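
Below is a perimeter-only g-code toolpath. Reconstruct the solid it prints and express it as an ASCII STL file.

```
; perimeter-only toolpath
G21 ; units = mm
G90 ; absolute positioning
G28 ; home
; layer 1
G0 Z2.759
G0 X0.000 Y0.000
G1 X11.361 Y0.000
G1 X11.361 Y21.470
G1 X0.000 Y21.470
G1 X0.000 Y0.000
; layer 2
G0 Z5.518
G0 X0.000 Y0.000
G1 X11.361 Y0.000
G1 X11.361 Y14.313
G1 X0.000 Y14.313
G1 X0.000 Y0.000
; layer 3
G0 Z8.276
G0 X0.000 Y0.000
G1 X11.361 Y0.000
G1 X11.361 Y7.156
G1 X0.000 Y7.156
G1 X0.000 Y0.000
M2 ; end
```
solid part
  facet normal 0.0000 0.0000 -1.0000
    outer loop
      vertex 11.361 28.626 0.000
      vertex 11.361 0.000 0.000
      vertex 0.000 0.000 0.000
    endloop
  endfacet
  facet normal 0.0000 0.0000 -1.0000
    outer loop
      vertex 0.000 28.626 0.000
      vertex 11.361 28.626 0.000
      vertex 0.000 0.000 0.000
    endloop
  endfacet
  facet normal 0.0000 -1.0000 0.0000
    outer loop
      vertex 0.000 0.000 0.000
      vertex 11.361 0.000 0.000
      vertex 11.361 0.000 11.035
    endloop
  endfacet
  facet normal 0.0000 -1.0000 0.0000
    outer loop
      vertex 0.000 0.000 0.000
      vertex 11.361 0.000 11.035
      vertex 0.000 0.000 11.035
    endloop
  endfacet
  facet normal 0.0000 0.3597 0.9331
    outer loop
      vertex 0.000 0.000 11.035
      vertex 11.361 0.000 11.035
      vertex 11.361 28.626 0.000
    endloop
  endfacet
  facet normal 0.0000 0.3597 0.9331
    outer loop
      vertex 0.000 0.000 11.035
      vertex 11.361 28.626 0.000
      vertex 0.000 28.626 0.000
    endloop
  endfacet
  facet normal -1.0000 0.0000 0.0000
    outer loop
      vertex 0.000 0.000 11.035
      vertex 0.000 28.626 0.000
      vertex 0.000 0.000 0.000
    endloop
  endfacet
  facet normal 1.0000 0.0000 0.0000
    outer loop
      vertex 11.361 0.000 0.000
      vertex 11.361 28.626 0.000
      vertex 11.361 0.000 11.035
    endloop
  endfacet
endsolid part

The G0 Z moves step by Δz≈2.759 mm. The G1 loops shrink linearly with z, so the solid tapers from its base footprint up to z≈11. Closing with a flat bottom cap and the tapered top and triangulating gives 8 facets — a wedge (ramp): 11.4 × 28.6 mm base, rising to 11 mm along the y=0 edge and sloping linearly to z=0 at y=28.6.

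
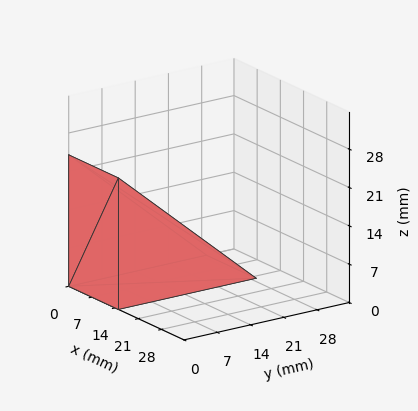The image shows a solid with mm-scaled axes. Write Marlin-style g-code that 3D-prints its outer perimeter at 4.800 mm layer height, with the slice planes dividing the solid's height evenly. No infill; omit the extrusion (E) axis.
Reading the render: the shape is a wedge (ramp): 15 × 29 mm base, rising to 24 mm along the y=0 edge and sloping linearly to z=0 at y=29 (dimensions read to the nearest mm from the axis ticks). For the g-code, the solid's height is divided into equal slices at the stated Δz and each level perimeter traced with G1 moves after a G0 lift.

; perimeter-only toolpath
G21 ; units = mm
G90 ; absolute positioning
G28 ; home
; layer 1
G0 Z4.800
G0 X0.000 Y0.000
G1 X15.000 Y0.000
G1 X15.000 Y23.200
G1 X0.000 Y23.200
G1 X0.000 Y0.000
; layer 2
G0 Z9.600
G0 X0.000 Y0.000
G1 X15.000 Y0.000
G1 X15.000 Y17.400
G1 X0.000 Y17.400
G1 X0.000 Y0.000
; layer 3
G0 Z14.400
G0 X0.000 Y0.000
G1 X15.000 Y0.000
G1 X15.000 Y11.600
G1 X0.000 Y11.600
G1 X0.000 Y0.000
; layer 4
G0 Z19.200
G0 X0.000 Y0.000
G1 X15.000 Y0.000
G1 X15.000 Y5.800
G1 X0.000 Y5.800
G1 X0.000 Y0.000
M2 ; end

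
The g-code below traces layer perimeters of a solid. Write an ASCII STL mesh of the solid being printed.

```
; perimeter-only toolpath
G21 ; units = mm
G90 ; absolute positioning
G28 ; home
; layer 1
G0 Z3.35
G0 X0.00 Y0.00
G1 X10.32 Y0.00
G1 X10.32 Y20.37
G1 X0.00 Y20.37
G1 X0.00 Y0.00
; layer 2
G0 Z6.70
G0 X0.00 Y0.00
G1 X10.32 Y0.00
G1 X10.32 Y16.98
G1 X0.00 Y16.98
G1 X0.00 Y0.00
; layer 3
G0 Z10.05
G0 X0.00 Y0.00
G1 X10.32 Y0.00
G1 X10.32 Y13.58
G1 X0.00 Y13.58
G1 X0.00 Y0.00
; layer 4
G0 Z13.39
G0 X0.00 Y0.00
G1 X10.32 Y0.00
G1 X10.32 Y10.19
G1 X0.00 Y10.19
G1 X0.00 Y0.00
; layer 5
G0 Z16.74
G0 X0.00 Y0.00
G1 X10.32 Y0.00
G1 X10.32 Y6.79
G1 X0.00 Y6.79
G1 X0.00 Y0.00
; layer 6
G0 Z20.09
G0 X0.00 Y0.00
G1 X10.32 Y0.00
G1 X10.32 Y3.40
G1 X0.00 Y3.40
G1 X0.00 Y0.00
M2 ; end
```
solid part
  facet normal 0.0000 0.0000 -1.0000
    outer loop
      vertex 10.32 23.77 0.00
      vertex 10.32 0.00 0.00
      vertex 0.00 0.00 0.00
    endloop
  endfacet
  facet normal 0.0000 0.0000 -1.0000
    outer loop
      vertex 0.00 23.77 0.00
      vertex 10.32 23.77 0.00
      vertex 0.00 0.00 0.00
    endloop
  endfacet
  facet normal 0.0000 -1.0000 0.0000
    outer loop
      vertex 0.00 0.00 0.00
      vertex 10.32 0.00 0.00
      vertex 10.32 0.00 23.44
    endloop
  endfacet
  facet normal 0.0000 -1.0000 0.0000
    outer loop
      vertex 0.00 0.00 0.00
      vertex 10.32 0.00 23.44
      vertex 0.00 0.00 23.44
    endloop
  endfacet
  facet normal 0.0000 0.7021 0.7120
    outer loop
      vertex 0.00 0.00 23.44
      vertex 10.32 0.00 23.44
      vertex 10.32 23.77 0.00
    endloop
  endfacet
  facet normal 0.0000 0.7021 0.7120
    outer loop
      vertex 0.00 0.00 23.44
      vertex 10.32 23.77 0.00
      vertex 0.00 23.77 0.00
    endloop
  endfacet
  facet normal -1.0000 0.0000 0.0000
    outer loop
      vertex 0.00 0.00 23.44
      vertex 0.00 23.77 0.00
      vertex 0.00 0.00 0.00
    endloop
  endfacet
  facet normal 1.0000 0.0000 0.0000
    outer loop
      vertex 10.32 0.00 0.00
      vertex 10.32 23.77 0.00
      vertex 10.32 0.00 23.44
    endloop
  endfacet
endsolid part

The G0 Z moves step by Δz≈3.35 mm. The G1 loops shrink linearly with z, so the solid tapers from its base footprint up to z≈23.4. Closing with a flat bottom cap and the tapered top and triangulating gives 8 facets — a wedge (ramp): 10.3 × 23.8 mm base, rising to 23.4 mm along the y=0 edge and sloping linearly to z=0 at y=23.8.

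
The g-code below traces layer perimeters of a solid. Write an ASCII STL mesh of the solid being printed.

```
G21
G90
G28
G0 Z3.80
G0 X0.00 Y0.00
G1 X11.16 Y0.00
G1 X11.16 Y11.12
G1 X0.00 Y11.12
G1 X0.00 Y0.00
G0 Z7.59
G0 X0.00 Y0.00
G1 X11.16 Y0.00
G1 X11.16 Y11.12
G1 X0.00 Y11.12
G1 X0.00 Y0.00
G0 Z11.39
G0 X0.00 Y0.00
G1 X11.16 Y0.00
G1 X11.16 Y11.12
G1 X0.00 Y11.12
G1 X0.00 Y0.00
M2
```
solid part
  facet normal 0.0000 0.0000 -1.0000
    outer loop
      vertex 11.16 11.12 0.00
      vertex 11.16 0.00 0.00
      vertex 0.00 0.00 0.00
    endloop
  endfacet
  facet normal 0.0000 0.0000 -1.0000
    outer loop
      vertex 0.00 11.12 0.00
      vertex 11.16 11.12 0.00
      vertex 0.00 0.00 0.00
    endloop
  endfacet
  facet normal 0.0000 0.0000 1.0000
    outer loop
      vertex 0.00 0.00 11.39
      vertex 11.16 0.00 11.39
      vertex 11.16 11.12 11.39
    endloop
  endfacet
  facet normal 0.0000 0.0000 1.0000
    outer loop
      vertex 0.00 0.00 11.39
      vertex 11.16 11.12 11.39
      vertex 0.00 11.12 11.39
    endloop
  endfacet
  facet normal 0.0000 -1.0000 0.0000
    outer loop
      vertex 0.00 0.00 0.00
      vertex 11.16 0.00 0.00
      vertex 11.16 0.00 11.39
    endloop
  endfacet
  facet normal 0.0000 -1.0000 0.0000
    outer loop
      vertex 0.00 0.00 0.00
      vertex 11.16 0.00 11.39
      vertex 0.00 0.00 11.39
    endloop
  endfacet
  facet normal 0.0000 1.0000 0.0000
    outer loop
      vertex 11.16 11.12 11.39
      vertex 11.16 11.12 0.00
      vertex 0.00 11.12 0.00
    endloop
  endfacet
  facet normal 0.0000 1.0000 0.0000
    outer loop
      vertex 0.00 11.12 11.39
      vertex 11.16 11.12 11.39
      vertex 0.00 11.12 0.00
    endloop
  endfacet
  facet normal -1.0000 0.0000 0.0000
    outer loop
      vertex 0.00 11.12 11.39
      vertex 0.00 11.12 0.00
      vertex 0.00 0.00 0.00
    endloop
  endfacet
  facet normal -1.0000 0.0000 0.0000
    outer loop
      vertex 0.00 0.00 11.39
      vertex 0.00 11.12 11.39
      vertex 0.00 0.00 0.00
    endloop
  endfacet
  facet normal 1.0000 0.0000 0.0000
    outer loop
      vertex 11.16 0.00 0.00
      vertex 11.16 11.12 0.00
      vertex 11.16 11.12 11.39
    endloop
  endfacet
  facet normal 1.0000 0.0000 0.0000
    outer loop
      vertex 11.16 0.00 0.00
      vertex 11.16 11.12 11.39
      vertex 11.16 0.00 11.39
    endloop
  endfacet
endsolid part

The G0 Z moves step by Δz≈3.80 mm. Every layer's G1 loop is the same polygon, so the solid is a straight extrusion of it from z=0 to z≈11.4. Closing with flat bottom and top caps and triangulating gives 12 facets — a rectangular box, roughly 11.2 × 11.1 mm footprint and 11.4 mm tall.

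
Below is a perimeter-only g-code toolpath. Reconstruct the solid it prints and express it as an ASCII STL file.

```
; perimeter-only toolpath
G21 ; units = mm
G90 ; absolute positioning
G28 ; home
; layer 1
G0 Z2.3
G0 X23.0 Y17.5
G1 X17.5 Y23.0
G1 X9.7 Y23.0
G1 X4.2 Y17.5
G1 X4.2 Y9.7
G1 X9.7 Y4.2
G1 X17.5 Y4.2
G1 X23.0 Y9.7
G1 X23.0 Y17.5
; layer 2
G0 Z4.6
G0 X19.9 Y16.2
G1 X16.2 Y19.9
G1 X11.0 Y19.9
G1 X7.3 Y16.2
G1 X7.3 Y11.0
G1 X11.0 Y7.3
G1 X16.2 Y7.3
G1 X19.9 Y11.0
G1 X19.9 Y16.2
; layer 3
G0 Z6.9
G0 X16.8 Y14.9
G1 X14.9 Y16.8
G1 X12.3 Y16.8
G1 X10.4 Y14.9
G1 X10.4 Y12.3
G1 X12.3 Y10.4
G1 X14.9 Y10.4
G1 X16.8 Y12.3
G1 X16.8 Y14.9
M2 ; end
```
solid part
  facet normal 0.0000 0.0000 -1.0000
    outer loop
      vertex 8.4 26.2 0.0
      vertex 18.8 26.2 0.0
      vertex 26.2 18.8 0.0
    endloop
  endfacet
  facet normal 0.0000 0.0000 -1.0000
    outer loop
      vertex 1.0 18.8 0.0
      vertex 8.4 26.2 0.0
      vertex 26.2 18.8 0.0
    endloop
  endfacet
  facet normal 0.0000 0.0000 -1.0000
    outer loop
      vertex 1.0 8.4 0.0
      vertex 1.0 18.8 0.0
      vertex 26.2 18.8 0.0
    endloop
  endfacet
  facet normal 0.0000 0.0000 -1.0000
    outer loop
      vertex 8.4 1.0 0.0
      vertex 1.0 8.4 0.0
      vertex 26.2 18.8 0.0
    endloop
  endfacet
  facet normal 0.0000 0.0000 -1.0000
    outer loop
      vertex 18.8 1.0 0.0
      vertex 8.4 1.0 0.0
      vertex 26.2 18.8 0.0
    endloop
  endfacet
  facet normal 0.0000 0.0000 -1.0000
    outer loop
      vertex 26.2 8.4 0.0
      vertex 18.8 1.0 0.0
      vertex 26.2 18.8 0.0
    endloop
  endfacet
  facet normal 0.4173 0.4173 0.8073
    outer loop
      vertex 26.2 18.8 0.0
      vertex 18.8 26.2 0.0
      vertex 13.6 13.6 9.2
    endloop
  endfacet
  facet normal 0.0000 0.5897 0.8076
    outer loop
      vertex 18.8 26.2 0.0
      vertex 8.4 26.2 0.0
      vertex 13.6 13.6 9.2
    endloop
  endfacet
  facet normal -0.4173 0.4173 0.8073
    outer loop
      vertex 8.4 26.2 0.0
      vertex 1.0 18.8 0.0
      vertex 13.6 13.6 9.2
    endloop
  endfacet
  facet normal -0.5897 0.0000 0.8076
    outer loop
      vertex 1.0 18.8 0.0
      vertex 1.0 8.4 0.0
      vertex 13.6 13.6 9.2
    endloop
  endfacet
  facet normal -0.4173 -0.4173 0.8073
    outer loop
      vertex 1.0 8.4 0.0
      vertex 8.4 1.0 0.0
      vertex 13.6 13.6 9.2
    endloop
  endfacet
  facet normal 0.0000 -0.5897 0.8076
    outer loop
      vertex 8.4 1.0 0.0
      vertex 18.8 1.0 0.0
      vertex 13.6 13.6 9.2
    endloop
  endfacet
  facet normal 0.4173 -0.4173 0.8073
    outer loop
      vertex 18.8 1.0 0.0
      vertex 26.2 8.4 0.0
      vertex 13.6 13.6 9.2
    endloop
  endfacet
  facet normal 0.5897 0.0000 0.8076
    outer loop
      vertex 26.2 8.4 0.0
      vertex 26.2 18.8 0.0
      vertex 13.6 13.6 9.2
    endloop
  endfacet
endsolid part

The G0 Z moves step by Δz≈2.3 mm. The G1 loops shrink linearly with z, so the solid tapers from its base footprint up to z≈9.2. Closing with a flat bottom cap and the tapered top and triangulating gives 14 facets — a regular 8-sided pyramid, base circumscribed radius ≈ 13.6 mm, apex at z ≈ 9.2 mm.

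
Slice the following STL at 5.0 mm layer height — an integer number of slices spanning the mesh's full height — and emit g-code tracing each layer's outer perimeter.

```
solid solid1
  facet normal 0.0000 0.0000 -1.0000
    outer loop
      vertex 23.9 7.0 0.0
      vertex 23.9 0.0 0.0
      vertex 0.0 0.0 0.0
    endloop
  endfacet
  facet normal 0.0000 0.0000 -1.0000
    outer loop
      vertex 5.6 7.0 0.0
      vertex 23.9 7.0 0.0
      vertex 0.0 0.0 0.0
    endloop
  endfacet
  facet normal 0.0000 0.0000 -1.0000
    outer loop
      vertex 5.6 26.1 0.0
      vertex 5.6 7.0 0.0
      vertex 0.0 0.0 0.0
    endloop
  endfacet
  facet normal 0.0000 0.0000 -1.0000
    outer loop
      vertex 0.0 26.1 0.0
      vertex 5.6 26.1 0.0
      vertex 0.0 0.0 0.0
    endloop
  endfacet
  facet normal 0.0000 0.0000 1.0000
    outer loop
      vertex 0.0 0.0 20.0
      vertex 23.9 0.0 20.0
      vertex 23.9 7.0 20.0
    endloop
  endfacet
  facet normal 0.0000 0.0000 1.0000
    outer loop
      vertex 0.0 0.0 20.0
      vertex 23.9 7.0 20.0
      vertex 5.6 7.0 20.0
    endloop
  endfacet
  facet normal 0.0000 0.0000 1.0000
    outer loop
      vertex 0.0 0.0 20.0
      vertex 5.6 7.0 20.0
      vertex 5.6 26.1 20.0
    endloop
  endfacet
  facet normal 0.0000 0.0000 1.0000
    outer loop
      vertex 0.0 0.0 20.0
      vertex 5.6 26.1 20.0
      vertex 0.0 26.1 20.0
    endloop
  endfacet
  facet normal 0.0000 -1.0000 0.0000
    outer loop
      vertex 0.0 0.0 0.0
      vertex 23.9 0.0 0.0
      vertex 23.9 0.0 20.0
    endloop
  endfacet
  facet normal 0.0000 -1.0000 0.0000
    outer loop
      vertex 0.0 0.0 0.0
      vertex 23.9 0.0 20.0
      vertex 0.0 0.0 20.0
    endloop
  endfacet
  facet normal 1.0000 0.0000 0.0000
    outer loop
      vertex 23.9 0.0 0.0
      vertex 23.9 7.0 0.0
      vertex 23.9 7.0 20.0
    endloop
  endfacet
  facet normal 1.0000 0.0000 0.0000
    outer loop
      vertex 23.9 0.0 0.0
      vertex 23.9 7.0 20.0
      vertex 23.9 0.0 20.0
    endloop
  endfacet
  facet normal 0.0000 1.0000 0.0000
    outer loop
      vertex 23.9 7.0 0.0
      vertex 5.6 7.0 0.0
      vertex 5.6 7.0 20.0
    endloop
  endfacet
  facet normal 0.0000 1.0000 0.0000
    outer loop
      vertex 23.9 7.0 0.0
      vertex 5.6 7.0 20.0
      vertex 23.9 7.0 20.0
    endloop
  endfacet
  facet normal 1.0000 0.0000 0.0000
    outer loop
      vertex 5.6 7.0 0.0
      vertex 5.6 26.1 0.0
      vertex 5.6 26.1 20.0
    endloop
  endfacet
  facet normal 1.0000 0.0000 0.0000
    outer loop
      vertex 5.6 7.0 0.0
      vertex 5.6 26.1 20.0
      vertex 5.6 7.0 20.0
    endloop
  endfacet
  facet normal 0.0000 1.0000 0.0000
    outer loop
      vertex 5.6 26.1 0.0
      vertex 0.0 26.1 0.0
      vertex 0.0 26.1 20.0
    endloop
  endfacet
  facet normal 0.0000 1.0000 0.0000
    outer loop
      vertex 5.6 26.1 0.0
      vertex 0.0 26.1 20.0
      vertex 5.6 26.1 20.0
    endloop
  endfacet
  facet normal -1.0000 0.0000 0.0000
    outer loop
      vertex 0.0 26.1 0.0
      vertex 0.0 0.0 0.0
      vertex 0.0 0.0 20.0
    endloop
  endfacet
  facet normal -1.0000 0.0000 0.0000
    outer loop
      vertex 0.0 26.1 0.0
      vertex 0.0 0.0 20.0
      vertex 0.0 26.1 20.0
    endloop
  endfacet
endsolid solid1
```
; perimeter-only toolpath
G21 ; units = mm
G90 ; absolute positioning
G28 ; home
; layer 1
G0 Z5.0
G0 X0.0 Y0.0
G1 X23.9 Y0.0
G1 X23.9 Y7.0
G1 X5.6 Y7.0
G1 X5.6 Y26.1
G1 X0.0 Y26.1
G1 X0.0 Y0.0
; layer 2
G0 Z10.0
G0 X0.0 Y0.0
G1 X23.9 Y0.0
G1 X23.9 Y7.0
G1 X5.6 Y7.0
G1 X5.6 Y26.1
G1 X0.0 Y26.1
G1 X0.0 Y0.0
; layer 3
G0 Z15.0
G0 X0.0 Y0.0
G1 X23.9 Y0.0
G1 X23.9 Y7.0
G1 X5.6 Y7.0
G1 X5.6 Y26.1
G1 X0.0 Y26.1
G1 X0.0 Y0.0
; layer 4
G0 Z20.0
G0 X0.0 Y0.0
G1 X23.9 Y0.0
G1 X23.9 Y7.0
G1 X5.6 Y7.0
G1 X5.6 Y26.1
G1 X0.0 Y26.1
G1 X0.0 Y0.0
M2 ; end

The solid is an L-shaped prism: outer 23.9 × 26.1 mm, arm thicknesses ≈ 7 mm (horizontal) and 5.6 mm (vertical), extruded 20 mm in z. Slicing at Δz = 5.0 mm — 4 equal slices spanning the solid's height, so layer i sits at z = i·h/4 — gives 4 non-empty perimeters. Each is a 6-segment closed polygon; G0 lifts to the layer z and rapids to the start vertex, then G1 traces the edges.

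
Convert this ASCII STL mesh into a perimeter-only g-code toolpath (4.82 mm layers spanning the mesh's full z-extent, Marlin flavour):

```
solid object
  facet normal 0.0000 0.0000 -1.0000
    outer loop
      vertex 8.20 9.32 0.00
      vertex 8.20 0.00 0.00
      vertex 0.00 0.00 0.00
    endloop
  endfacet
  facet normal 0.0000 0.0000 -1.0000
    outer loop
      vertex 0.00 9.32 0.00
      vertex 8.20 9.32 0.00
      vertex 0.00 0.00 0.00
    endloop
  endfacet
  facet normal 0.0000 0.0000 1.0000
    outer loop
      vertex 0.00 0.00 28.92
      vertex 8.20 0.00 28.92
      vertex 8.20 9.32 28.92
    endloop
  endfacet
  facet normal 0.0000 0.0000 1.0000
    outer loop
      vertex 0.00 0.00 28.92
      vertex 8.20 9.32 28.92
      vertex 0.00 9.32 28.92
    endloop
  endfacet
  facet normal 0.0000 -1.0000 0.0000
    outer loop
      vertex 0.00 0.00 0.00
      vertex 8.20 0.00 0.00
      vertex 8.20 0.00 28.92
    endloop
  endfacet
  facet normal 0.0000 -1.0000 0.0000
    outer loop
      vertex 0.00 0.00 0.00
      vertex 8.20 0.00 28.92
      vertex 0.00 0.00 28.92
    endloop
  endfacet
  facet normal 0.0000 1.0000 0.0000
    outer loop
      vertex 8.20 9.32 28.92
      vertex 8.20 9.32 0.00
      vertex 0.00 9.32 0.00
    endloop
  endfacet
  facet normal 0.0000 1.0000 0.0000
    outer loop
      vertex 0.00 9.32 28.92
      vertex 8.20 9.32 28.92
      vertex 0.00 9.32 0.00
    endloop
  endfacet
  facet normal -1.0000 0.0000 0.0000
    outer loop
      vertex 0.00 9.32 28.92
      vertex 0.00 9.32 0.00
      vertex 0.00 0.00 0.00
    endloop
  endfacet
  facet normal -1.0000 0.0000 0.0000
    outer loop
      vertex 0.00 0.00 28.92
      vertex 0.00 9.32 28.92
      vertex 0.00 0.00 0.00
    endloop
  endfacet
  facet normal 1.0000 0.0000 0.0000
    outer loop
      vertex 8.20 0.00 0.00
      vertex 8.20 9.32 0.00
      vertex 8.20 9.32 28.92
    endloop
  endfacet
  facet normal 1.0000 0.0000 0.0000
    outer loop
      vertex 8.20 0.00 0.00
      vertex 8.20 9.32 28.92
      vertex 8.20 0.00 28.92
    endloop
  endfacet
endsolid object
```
; perimeter-only toolpath
G21 ; units = mm
G90 ; absolute positioning
G28 ; home
; layer 1
G0 Z4.82
G0 X0.00 Y0.00
G1 X8.20 Y0.00
G1 X8.20 Y9.32
G1 X0.00 Y9.32
G1 X0.00 Y0.00
; layer 2
G0 Z9.64
G0 X0.00 Y0.00
G1 X8.20 Y0.00
G1 X8.20 Y9.32
G1 X0.00 Y9.32
G1 X0.00 Y0.00
; layer 3
G0 Z14.46
G0 X0.00 Y0.00
G1 X8.20 Y0.00
G1 X8.20 Y9.32
G1 X0.00 Y9.32
G1 X0.00 Y0.00
; layer 4
G0 Z19.28
G0 X0.00 Y0.00
G1 X8.20 Y0.00
G1 X8.20 Y9.32
G1 X0.00 Y9.32
G1 X0.00 Y0.00
; layer 5
G0 Z24.10
G0 X0.00 Y0.00
G1 X8.20 Y0.00
G1 X8.20 Y9.32
G1 X0.00 Y9.32
G1 X0.00 Y0.00
; layer 6
G0 Z28.92
G0 X0.00 Y0.00
G1 X8.20 Y0.00
G1 X8.20 Y9.32
G1 X0.00 Y9.32
G1 X0.00 Y0.00
M2 ; end

The solid is a rectangular box, roughly 8.2 × 9.32 mm footprint and 28.9 mm tall. Slicing at Δz = 4.82 mm — 6 equal slices spanning the solid's height, so layer i sits at z = i·h/6 — gives 6 non-empty perimeters. Each is a 4-segment closed polygon; G0 lifts to the layer z and rapids to the start vertex, then G1 traces the edges.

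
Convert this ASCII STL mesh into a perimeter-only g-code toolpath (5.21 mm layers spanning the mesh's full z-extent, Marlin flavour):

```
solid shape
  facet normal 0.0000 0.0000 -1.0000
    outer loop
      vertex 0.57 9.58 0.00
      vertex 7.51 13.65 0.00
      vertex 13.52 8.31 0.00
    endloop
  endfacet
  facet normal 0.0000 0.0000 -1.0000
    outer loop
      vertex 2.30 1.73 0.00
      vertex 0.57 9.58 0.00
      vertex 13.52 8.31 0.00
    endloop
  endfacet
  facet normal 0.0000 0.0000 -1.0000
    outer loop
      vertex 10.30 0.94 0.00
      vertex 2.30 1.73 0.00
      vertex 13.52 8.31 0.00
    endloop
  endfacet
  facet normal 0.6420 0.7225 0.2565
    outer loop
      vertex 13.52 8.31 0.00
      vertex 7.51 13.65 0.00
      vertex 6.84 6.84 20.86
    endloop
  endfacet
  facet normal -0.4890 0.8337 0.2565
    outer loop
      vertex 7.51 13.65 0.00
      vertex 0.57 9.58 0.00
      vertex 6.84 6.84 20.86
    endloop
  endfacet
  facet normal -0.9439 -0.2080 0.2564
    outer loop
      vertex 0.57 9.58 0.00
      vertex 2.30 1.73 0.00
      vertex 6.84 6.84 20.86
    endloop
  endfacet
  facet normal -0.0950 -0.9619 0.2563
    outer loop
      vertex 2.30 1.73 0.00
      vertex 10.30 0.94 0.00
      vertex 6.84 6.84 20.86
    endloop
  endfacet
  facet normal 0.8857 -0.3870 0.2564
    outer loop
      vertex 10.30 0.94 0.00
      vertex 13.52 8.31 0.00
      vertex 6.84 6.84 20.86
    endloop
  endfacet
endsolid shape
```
; perimeter-only toolpath
G21 ; units = mm
G90 ; absolute positioning
G28 ; home
; layer 1
G0 Z5.21
G0 X11.85 Y7.94
G1 X7.34 Y11.95
G1 X2.14 Y8.89
G1 X3.43 Y3.01
G1 X9.44 Y2.42
G1 X11.85 Y7.94
; layer 2
G0 Z10.43
G0 X10.18 Y7.58
G1 X7.17 Y10.25
G1 X3.71 Y8.21
G1 X4.57 Y4.29
G1 X8.57 Y3.89
G1 X10.18 Y7.58
; layer 3
G0 Z15.64
G0 X8.51 Y7.21
G1 X7.01 Y8.54
G1 X5.27 Y7.53
G1 X5.71 Y5.56
G1 X7.71 Y5.37
G1 X8.51 Y7.21
M2 ; end

The solid is a regular 5-sided pyramid, base circumscribed radius ≈ 6.84 mm, apex at z ≈ 20.9 mm. Slicing at Δz = 5.21 mm — 4 equal slices spanning the solid's height, so layer i sits at z = i·h/4 — gives 3 non-empty perimeters. Each is a 5-segment closed polygon; G0 lifts to the layer z and rapids to the start vertex, then G1 traces the edges. The cross-section shrinks linearly with z (the slice at the apex is degenerate and omitted).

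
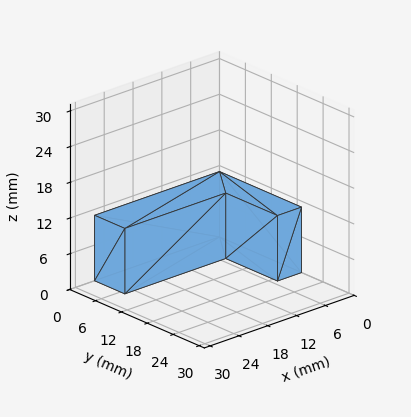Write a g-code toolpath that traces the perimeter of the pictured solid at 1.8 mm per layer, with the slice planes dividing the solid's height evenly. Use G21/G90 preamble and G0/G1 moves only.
Reading the render: the shape is an L-shaped prism: outer 26 × 19 mm, arm thicknesses ≈ 7 mm (horizontal) and 5 mm (vertical), extruded 11 mm in z (dimensions read to the nearest mm from the axis ticks). For the g-code, the solid's height is divided into equal slices at the stated Δz and each level perimeter traced with G1 moves after a G0 lift.

; perimeter-only toolpath
G21 ; units = mm
G90 ; absolute positioning
G28 ; home
; layer 1
G0 Z1.8
G0 X0.0 Y0.0
G1 X26.0 Y0.0
G1 X26.0 Y7.0
G1 X5.0 Y7.0
G1 X5.0 Y19.0
G1 X0.0 Y19.0
G1 X0.0 Y0.0
; layer 2
G0 Z3.7
G0 X0.0 Y0.0
G1 X26.0 Y0.0
G1 X26.0 Y7.0
G1 X5.0 Y7.0
G1 X5.0 Y19.0
G1 X0.0 Y19.0
G1 X0.0 Y0.0
; layer 3
G0 Z5.5
G0 X0.0 Y0.0
G1 X26.0 Y0.0
G1 X26.0 Y7.0
G1 X5.0 Y7.0
G1 X5.0 Y19.0
G1 X0.0 Y19.0
G1 X0.0 Y0.0
; layer 4
G0 Z7.3
G0 X0.0 Y0.0
G1 X26.0 Y0.0
G1 X26.0 Y7.0
G1 X5.0 Y7.0
G1 X5.0 Y19.0
G1 X0.0 Y19.0
G1 X0.0 Y0.0
; layer 5
G0 Z9.2
G0 X0.0 Y0.0
G1 X26.0 Y0.0
G1 X26.0 Y7.0
G1 X5.0 Y7.0
G1 X5.0 Y19.0
G1 X0.0 Y19.0
G1 X0.0 Y0.0
; layer 6
G0 Z11.0
G0 X0.0 Y0.0
G1 X26.0 Y0.0
G1 X26.0 Y7.0
G1 X5.0 Y7.0
G1 X5.0 Y19.0
G1 X0.0 Y19.0
G1 X0.0 Y0.0
M2 ; end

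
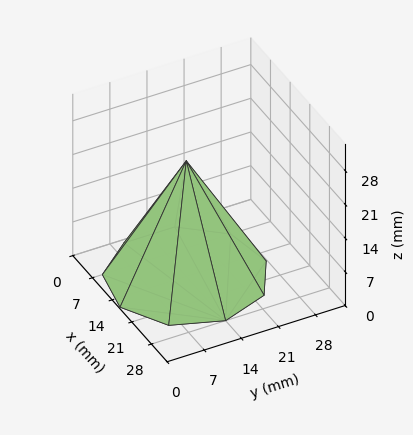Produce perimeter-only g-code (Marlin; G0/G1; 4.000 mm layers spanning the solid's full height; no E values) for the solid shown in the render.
Reading the render: the shape is a regular 9-sided pyramid, base circumscribed radius ≈ 14 mm, apex at z ≈ 24 mm (dimensions read to the nearest mm from the axis ticks). For the g-code, the solid's height is divided into equal slices at the stated Δz and each level perimeter traced with G1 moves after a G0 lift.

; perimeter-only toolpath
G21 ; units = mm
G90 ; absolute positioning
G28 ; home
; layer 1
G0 Z4.000
G0 X25.667 Y14.000
G1 X22.938 Y21.499
G1 X16.026 Y25.489
G1 X8.167 Y24.103
G1 X3.037 Y17.990
G1 X3.037 Y10.010
G1 X8.167 Y3.897
G1 X16.026 Y2.511
G1 X22.938 Y6.501
G1 X25.667 Y14.000
; layer 2
G0 Z8.000
G0 X23.333 Y14.000
G1 X21.150 Y19.999
G1 X15.621 Y23.191
G1 X9.333 Y22.083
G1 X5.229 Y17.192
G1 X5.229 Y10.808
G1 X9.333 Y5.917
G1 X15.621 Y4.809
G1 X21.150 Y8.001
G1 X23.333 Y14.000
; layer 3
G0 Z12.000
G0 X21.000 Y14.000
G1 X19.363 Y18.499
G1 X15.216 Y20.893
G1 X10.500 Y20.062
G1 X7.422 Y16.394
G1 X7.422 Y11.606
G1 X10.500 Y7.938
G1 X15.216 Y7.106
G1 X19.363 Y9.501
G1 X21.000 Y14.000
; layer 4
G0 Z16.000
G0 X18.667 Y14.000
G1 X17.575 Y17.000
G1 X14.810 Y18.596
G1 X11.667 Y18.041
G1 X9.615 Y15.596
G1 X9.615 Y12.404
G1 X11.667 Y9.959
G1 X14.810 Y9.404
G1 X17.575 Y11.000
G1 X18.667 Y14.000
; layer 5
G0 Z20.000
G0 X16.333 Y14.000
G1 X15.788 Y15.500
G1 X14.405 Y16.298
G1 X12.833 Y16.021
G1 X11.807 Y14.798
G1 X11.807 Y13.202
G1 X12.833 Y11.979
G1 X14.405 Y11.702
G1 X15.788 Y12.500
G1 X16.333 Y14.000
M2 ; end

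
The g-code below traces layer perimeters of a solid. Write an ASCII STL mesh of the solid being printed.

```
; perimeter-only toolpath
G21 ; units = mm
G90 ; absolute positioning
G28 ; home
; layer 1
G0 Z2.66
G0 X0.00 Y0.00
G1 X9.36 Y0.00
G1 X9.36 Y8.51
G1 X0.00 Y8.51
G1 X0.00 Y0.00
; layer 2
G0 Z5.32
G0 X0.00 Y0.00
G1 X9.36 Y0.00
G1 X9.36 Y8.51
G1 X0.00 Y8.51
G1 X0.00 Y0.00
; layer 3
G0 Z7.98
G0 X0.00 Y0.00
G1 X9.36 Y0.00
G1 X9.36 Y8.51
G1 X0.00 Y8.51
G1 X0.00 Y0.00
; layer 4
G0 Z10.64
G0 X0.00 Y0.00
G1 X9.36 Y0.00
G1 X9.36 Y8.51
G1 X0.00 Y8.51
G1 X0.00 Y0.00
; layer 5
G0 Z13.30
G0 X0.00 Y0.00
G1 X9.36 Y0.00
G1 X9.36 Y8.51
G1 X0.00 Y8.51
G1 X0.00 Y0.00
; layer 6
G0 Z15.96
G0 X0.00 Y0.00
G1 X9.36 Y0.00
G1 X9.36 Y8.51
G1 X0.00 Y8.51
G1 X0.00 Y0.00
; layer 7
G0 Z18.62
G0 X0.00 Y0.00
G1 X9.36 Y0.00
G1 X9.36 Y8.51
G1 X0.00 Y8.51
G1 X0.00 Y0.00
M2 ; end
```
solid part
  facet normal 0.0000 0.0000 -1.0000
    outer loop
      vertex 9.36 8.51 0.00
      vertex 9.36 0.00 0.00
      vertex 0.00 0.00 0.00
    endloop
  endfacet
  facet normal 0.0000 0.0000 -1.0000
    outer loop
      vertex 0.00 8.51 0.00
      vertex 9.36 8.51 0.00
      vertex 0.00 0.00 0.00
    endloop
  endfacet
  facet normal 0.0000 0.0000 1.0000
    outer loop
      vertex 0.00 0.00 18.62
      vertex 9.36 0.00 18.62
      vertex 9.36 8.51 18.62
    endloop
  endfacet
  facet normal 0.0000 0.0000 1.0000
    outer loop
      vertex 0.00 0.00 18.62
      vertex 9.36 8.51 18.62
      vertex 0.00 8.51 18.62
    endloop
  endfacet
  facet normal 0.0000 -1.0000 0.0000
    outer loop
      vertex 0.00 0.00 0.00
      vertex 9.36 0.00 0.00
      vertex 9.36 0.00 18.62
    endloop
  endfacet
  facet normal 0.0000 -1.0000 0.0000
    outer loop
      vertex 0.00 0.00 0.00
      vertex 9.36 0.00 18.62
      vertex 0.00 0.00 18.62
    endloop
  endfacet
  facet normal 0.0000 1.0000 0.0000
    outer loop
      vertex 9.36 8.51 18.62
      vertex 9.36 8.51 0.00
      vertex 0.00 8.51 0.00
    endloop
  endfacet
  facet normal 0.0000 1.0000 0.0000
    outer loop
      vertex 0.00 8.51 18.62
      vertex 9.36 8.51 18.62
      vertex 0.00 8.51 0.00
    endloop
  endfacet
  facet normal -1.0000 0.0000 0.0000
    outer loop
      vertex 0.00 8.51 18.62
      vertex 0.00 8.51 0.00
      vertex 0.00 0.00 0.00
    endloop
  endfacet
  facet normal -1.0000 0.0000 0.0000
    outer loop
      vertex 0.00 0.00 18.62
      vertex 0.00 8.51 18.62
      vertex 0.00 0.00 0.00
    endloop
  endfacet
  facet normal 1.0000 0.0000 0.0000
    outer loop
      vertex 9.36 0.00 0.00
      vertex 9.36 8.51 0.00
      vertex 9.36 8.51 18.62
    endloop
  endfacet
  facet normal 1.0000 0.0000 0.0000
    outer loop
      vertex 9.36 0.00 0.00
      vertex 9.36 8.51 18.62
      vertex 9.36 0.00 18.62
    endloop
  endfacet
endsolid part

The G0 Z moves step by Δz≈2.66 mm. Every layer's G1 loop is the same polygon, so the solid is a straight extrusion of it from z=0 to z≈18.6. Closing with flat bottom and top caps and triangulating gives 12 facets — a rectangular box, roughly 9.36 × 8.51 mm footprint and 18.6 mm tall.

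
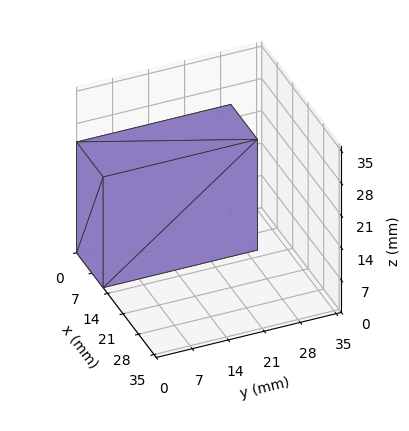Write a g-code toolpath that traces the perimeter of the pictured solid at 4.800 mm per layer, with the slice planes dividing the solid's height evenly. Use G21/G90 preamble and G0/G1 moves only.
Reading the render: the shape is a rectangular box, roughly 12 × 30 mm footprint and 24 mm tall (dimensions read to the nearest mm from the axis ticks). For the g-code, the solid's height is divided into equal slices at the stated Δz and each level perimeter traced with G1 moves after a G0 lift.

; perimeter-only toolpath
G21 ; units = mm
G90 ; absolute positioning
G28 ; home
; layer 1
G0 Z4.800
G0 X0.000 Y0.000
G1 X12.000 Y0.000
G1 X12.000 Y30.000
G1 X0.000 Y30.000
G1 X0.000 Y0.000
; layer 2
G0 Z9.600
G0 X0.000 Y0.000
G1 X12.000 Y0.000
G1 X12.000 Y30.000
G1 X0.000 Y30.000
G1 X0.000 Y0.000
; layer 3
G0 Z14.400
G0 X0.000 Y0.000
G1 X12.000 Y0.000
G1 X12.000 Y30.000
G1 X0.000 Y30.000
G1 X0.000 Y0.000
; layer 4
G0 Z19.200
G0 X0.000 Y0.000
G1 X12.000 Y0.000
G1 X12.000 Y30.000
G1 X0.000 Y30.000
G1 X0.000 Y0.000
; layer 5
G0 Z24.000
G0 X0.000 Y0.000
G1 X12.000 Y0.000
G1 X12.000 Y30.000
G1 X0.000 Y30.000
G1 X0.000 Y0.000
M2 ; end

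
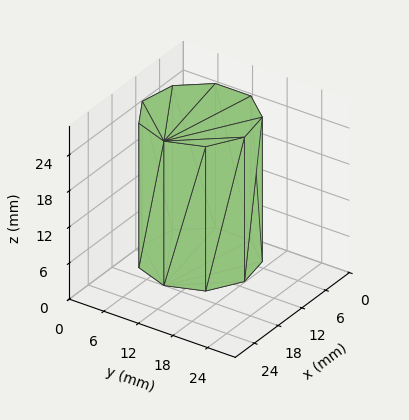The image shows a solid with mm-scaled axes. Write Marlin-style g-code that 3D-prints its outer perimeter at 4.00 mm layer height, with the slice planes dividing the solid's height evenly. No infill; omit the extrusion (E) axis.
Reading the render: the shape is a regular 9-sided prism (a cylinder approximated with 9 flat sides), circumscribed radius ≈ 9 mm, height ≈ 24 mm (dimensions read to the nearest mm from the axis ticks). For the g-code, the solid's height is divided into equal slices at the stated Δz and each level perimeter traced with G1 moves after a G0 lift.

; perimeter-only toolpath
G21 ; units = mm
G90 ; absolute positioning
G28 ; home
; layer 1
G0 Z4.00
G0 X18.00 Y9.00
G1 X15.89 Y14.79
G1 X10.56 Y17.86
G1 X4.50 Y16.79
G1 X0.54 Y12.08
G1 X0.54 Y5.92
G1 X4.50 Y1.21
G1 X10.56 Y0.14
G1 X15.89 Y3.21
G1 X18.00 Y9.00
; layer 2
G0 Z8.00
G0 X18.00 Y9.00
G1 X15.89 Y14.79
G1 X10.56 Y17.86
G1 X4.50 Y16.79
G1 X0.54 Y12.08
G1 X0.54 Y5.92
G1 X4.50 Y1.21
G1 X10.56 Y0.14
G1 X15.89 Y3.21
G1 X18.00 Y9.00
; layer 3
G0 Z12.00
G0 X18.00 Y9.00
G1 X15.89 Y14.79
G1 X10.56 Y17.86
G1 X4.50 Y16.79
G1 X0.54 Y12.08
G1 X0.54 Y5.92
G1 X4.50 Y1.21
G1 X10.56 Y0.14
G1 X15.89 Y3.21
G1 X18.00 Y9.00
; layer 4
G0 Z16.00
G0 X18.00 Y9.00
G1 X15.89 Y14.79
G1 X10.56 Y17.86
G1 X4.50 Y16.79
G1 X0.54 Y12.08
G1 X0.54 Y5.92
G1 X4.50 Y1.21
G1 X10.56 Y0.14
G1 X15.89 Y3.21
G1 X18.00 Y9.00
; layer 5
G0 Z20.00
G0 X18.00 Y9.00
G1 X15.89 Y14.79
G1 X10.56 Y17.86
G1 X4.50 Y16.79
G1 X0.54 Y12.08
G1 X0.54 Y5.92
G1 X4.50 Y1.21
G1 X10.56 Y0.14
G1 X15.89 Y3.21
G1 X18.00 Y9.00
; layer 6
G0 Z24.00
G0 X18.00 Y9.00
G1 X15.89 Y14.79
G1 X10.56 Y17.86
G1 X4.50 Y16.79
G1 X0.54 Y12.08
G1 X0.54 Y5.92
G1 X4.50 Y1.21
G1 X10.56 Y0.14
G1 X15.89 Y3.21
G1 X18.00 Y9.00
M2 ; end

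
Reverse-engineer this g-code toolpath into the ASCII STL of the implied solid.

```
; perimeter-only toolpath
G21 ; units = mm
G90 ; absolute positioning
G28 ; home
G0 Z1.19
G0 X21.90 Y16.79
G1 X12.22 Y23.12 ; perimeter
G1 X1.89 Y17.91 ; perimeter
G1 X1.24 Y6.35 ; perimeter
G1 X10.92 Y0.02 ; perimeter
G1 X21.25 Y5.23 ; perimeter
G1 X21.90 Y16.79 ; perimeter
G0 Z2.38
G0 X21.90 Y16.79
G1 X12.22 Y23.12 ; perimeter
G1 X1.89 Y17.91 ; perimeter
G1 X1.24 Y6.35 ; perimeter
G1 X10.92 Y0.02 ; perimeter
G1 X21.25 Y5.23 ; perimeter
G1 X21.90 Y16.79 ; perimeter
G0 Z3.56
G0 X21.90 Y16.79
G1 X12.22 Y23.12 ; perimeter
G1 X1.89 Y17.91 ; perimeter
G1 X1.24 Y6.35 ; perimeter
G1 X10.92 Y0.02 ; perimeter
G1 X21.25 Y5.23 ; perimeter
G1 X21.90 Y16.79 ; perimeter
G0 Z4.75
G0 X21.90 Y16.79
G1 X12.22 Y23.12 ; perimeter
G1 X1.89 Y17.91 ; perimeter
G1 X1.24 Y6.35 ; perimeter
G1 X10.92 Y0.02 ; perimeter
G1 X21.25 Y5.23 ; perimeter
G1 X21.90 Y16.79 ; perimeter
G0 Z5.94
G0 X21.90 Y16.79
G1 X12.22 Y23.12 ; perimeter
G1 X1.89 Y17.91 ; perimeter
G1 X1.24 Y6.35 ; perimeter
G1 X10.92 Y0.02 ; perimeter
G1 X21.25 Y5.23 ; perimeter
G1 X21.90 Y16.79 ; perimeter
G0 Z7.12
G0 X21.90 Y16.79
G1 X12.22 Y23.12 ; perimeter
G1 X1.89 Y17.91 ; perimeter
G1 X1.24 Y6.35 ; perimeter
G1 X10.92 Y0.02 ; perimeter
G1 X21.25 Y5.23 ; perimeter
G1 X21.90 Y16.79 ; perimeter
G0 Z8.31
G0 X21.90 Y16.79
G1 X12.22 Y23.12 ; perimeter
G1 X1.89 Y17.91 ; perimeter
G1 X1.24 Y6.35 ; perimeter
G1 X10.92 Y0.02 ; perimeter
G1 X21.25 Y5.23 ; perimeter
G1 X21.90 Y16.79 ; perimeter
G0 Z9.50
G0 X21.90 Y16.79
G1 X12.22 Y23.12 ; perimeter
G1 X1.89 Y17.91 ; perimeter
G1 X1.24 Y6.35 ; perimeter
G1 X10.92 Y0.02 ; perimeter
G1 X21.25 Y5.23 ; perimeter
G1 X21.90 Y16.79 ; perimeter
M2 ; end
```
solid part
  facet normal 0.0000 0.0000 -1.0000
    outer loop
      vertex 1.89 17.91 0.00
      vertex 12.22 23.12 0.00
      vertex 21.90 16.79 0.00
    endloop
  endfacet
  facet normal 0.0000 0.0000 -1.0000
    outer loop
      vertex 1.24 6.35 0.00
      vertex 1.89 17.91 0.00
      vertex 21.90 16.79 0.00
    endloop
  endfacet
  facet normal 0.0000 0.0000 -1.0000
    outer loop
      vertex 10.92 0.02 0.00
      vertex 1.24 6.35 0.00
      vertex 21.90 16.79 0.00
    endloop
  endfacet
  facet normal 0.0000 0.0000 -1.0000
    outer loop
      vertex 21.25 5.23 0.00
      vertex 10.92 0.02 0.00
      vertex 21.90 16.79 0.00
    endloop
  endfacet
  facet normal 0.0000 0.0000 1.0000
    outer loop
      vertex 21.90 16.79 9.50
      vertex 12.22 23.12 9.50
      vertex 1.89 17.91 9.50
    endloop
  endfacet
  facet normal 0.0000 0.0000 1.0000
    outer loop
      vertex 21.90 16.79 9.50
      vertex 1.89 17.91 9.50
      vertex 1.24 6.35 9.50
    endloop
  endfacet
  facet normal 0.0000 0.0000 1.0000
    outer loop
      vertex 21.90 16.79 9.50
      vertex 1.24 6.35 9.50
      vertex 10.92 0.02 9.50
    endloop
  endfacet
  facet normal 0.0000 0.0000 1.0000
    outer loop
      vertex 21.90 16.79 9.50
      vertex 10.92 0.02 9.50
      vertex 21.25 5.23 9.50
    endloop
  endfacet
  facet normal 0.5473 0.8369 0.0000
    outer loop
      vertex 21.90 16.79 0.00
      vertex 12.22 23.12 0.00
      vertex 12.22 23.12 9.50
    endloop
  endfacet
  facet normal 0.5473 0.8369 0.0000
    outer loop
      vertex 21.90 16.79 0.00
      vertex 12.22 23.12 9.50
      vertex 21.90 16.79 9.50
    endloop
  endfacet
  facet normal -0.4503 0.8929 0.0000
    outer loop
      vertex 12.22 23.12 0.00
      vertex 1.89 17.91 0.00
      vertex 1.89 17.91 9.50
    endloop
  endfacet
  facet normal -0.4503 0.8929 0.0000
    outer loop
      vertex 12.22 23.12 0.00
      vertex 1.89 17.91 9.50
      vertex 12.22 23.12 9.50
    endloop
  endfacet
  facet normal -0.9984 0.0561 0.0000
    outer loop
      vertex 1.89 17.91 0.00
      vertex 1.24 6.35 0.00
      vertex 1.24 6.35 9.50
    endloop
  endfacet
  facet normal -0.9984 0.0561 0.0000
    outer loop
      vertex 1.89 17.91 0.00
      vertex 1.24 6.35 9.50
      vertex 1.89 17.91 9.50
    endloop
  endfacet
  facet normal -0.5473 -0.8369 0.0000
    outer loop
      vertex 1.24 6.35 0.00
      vertex 10.92 0.02 0.00
      vertex 10.92 0.02 9.50
    endloop
  endfacet
  facet normal -0.5473 -0.8369 0.0000
    outer loop
      vertex 1.24 6.35 0.00
      vertex 10.92 0.02 9.50
      vertex 1.24 6.35 9.50
    endloop
  endfacet
  facet normal 0.4503 -0.8929 0.0000
    outer loop
      vertex 10.92 0.02 0.00
      vertex 21.25 5.23 0.00
      vertex 21.25 5.23 9.50
    endloop
  endfacet
  facet normal 0.4503 -0.8929 0.0000
    outer loop
      vertex 10.92 0.02 0.00
      vertex 21.25 5.23 9.50
      vertex 10.92 0.02 9.50
    endloop
  endfacet
  facet normal 0.9984 -0.0561 0.0000
    outer loop
      vertex 21.25 5.23 0.00
      vertex 21.90 16.79 0.00
      vertex 21.90 16.79 9.50
    endloop
  endfacet
  facet normal 0.9984 -0.0561 0.0000
    outer loop
      vertex 21.25 5.23 0.00
      vertex 21.90 16.79 9.50
      vertex 21.25 5.23 9.50
    endloop
  endfacet
endsolid part

The G0 Z moves step by Δz≈1.19 mm. Every layer's G1 loop is the same polygon, so the solid is a straight extrusion of it from z=0 to z≈9.5. Closing with flat bottom and top caps and triangulating gives 20 facets — a regular 6-sided prism (a cylinder approximated with 6 flat sides), circumscribed radius ≈ 11.6 mm, height ≈ 9.5 mm.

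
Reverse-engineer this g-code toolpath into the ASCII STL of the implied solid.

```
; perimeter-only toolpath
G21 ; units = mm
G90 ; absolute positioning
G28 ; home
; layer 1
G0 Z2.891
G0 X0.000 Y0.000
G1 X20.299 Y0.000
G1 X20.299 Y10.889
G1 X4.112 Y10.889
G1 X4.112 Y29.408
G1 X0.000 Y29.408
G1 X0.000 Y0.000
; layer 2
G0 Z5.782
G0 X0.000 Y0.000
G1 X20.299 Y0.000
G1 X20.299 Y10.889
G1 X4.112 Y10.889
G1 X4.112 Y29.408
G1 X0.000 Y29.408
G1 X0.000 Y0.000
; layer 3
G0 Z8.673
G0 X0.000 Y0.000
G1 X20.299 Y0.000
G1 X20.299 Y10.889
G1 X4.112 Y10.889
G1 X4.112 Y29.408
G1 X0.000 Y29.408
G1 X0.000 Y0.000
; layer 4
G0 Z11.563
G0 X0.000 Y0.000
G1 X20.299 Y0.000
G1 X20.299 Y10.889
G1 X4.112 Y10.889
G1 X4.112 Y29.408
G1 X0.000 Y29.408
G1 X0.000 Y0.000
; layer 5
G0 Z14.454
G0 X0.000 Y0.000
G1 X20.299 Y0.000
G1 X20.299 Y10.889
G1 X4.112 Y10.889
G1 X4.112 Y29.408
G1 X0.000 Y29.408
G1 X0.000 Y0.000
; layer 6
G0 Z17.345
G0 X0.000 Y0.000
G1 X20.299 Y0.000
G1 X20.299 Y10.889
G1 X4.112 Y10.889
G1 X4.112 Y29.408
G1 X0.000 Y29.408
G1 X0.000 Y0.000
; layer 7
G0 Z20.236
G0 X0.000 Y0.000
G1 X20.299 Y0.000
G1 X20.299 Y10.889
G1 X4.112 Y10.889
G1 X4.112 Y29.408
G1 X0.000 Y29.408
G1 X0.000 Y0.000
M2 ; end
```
solid part
  facet normal 0.0000 0.0000 -1.0000
    outer loop
      vertex 20.299 10.889 0.000
      vertex 20.299 0.000 0.000
      vertex 0.000 0.000 0.000
    endloop
  endfacet
  facet normal 0.0000 0.0000 -1.0000
    outer loop
      vertex 4.112 10.889 0.000
      vertex 20.299 10.889 0.000
      vertex 0.000 0.000 0.000
    endloop
  endfacet
  facet normal 0.0000 0.0000 -1.0000
    outer loop
      vertex 4.112 29.408 0.000
      vertex 4.112 10.889 0.000
      vertex 0.000 0.000 0.000
    endloop
  endfacet
  facet normal 0.0000 0.0000 -1.0000
    outer loop
      vertex 0.000 29.408 0.000
      vertex 4.112 29.408 0.000
      vertex 0.000 0.000 0.000
    endloop
  endfacet
  facet normal 0.0000 0.0000 1.0000
    outer loop
      vertex 0.000 0.000 20.236
      vertex 20.299 0.000 20.236
      vertex 20.299 10.889 20.236
    endloop
  endfacet
  facet normal 0.0000 0.0000 1.0000
    outer loop
      vertex 0.000 0.000 20.236
      vertex 20.299 10.889 20.236
      vertex 4.112 10.889 20.236
    endloop
  endfacet
  facet normal 0.0000 0.0000 1.0000
    outer loop
      vertex 0.000 0.000 20.236
      vertex 4.112 10.889 20.236
      vertex 4.112 29.408 20.236
    endloop
  endfacet
  facet normal 0.0000 0.0000 1.0000
    outer loop
      vertex 0.000 0.000 20.236
      vertex 4.112 29.408 20.236
      vertex 0.000 29.408 20.236
    endloop
  endfacet
  facet normal 0.0000 -1.0000 0.0000
    outer loop
      vertex 0.000 0.000 0.000
      vertex 20.299 0.000 0.000
      vertex 20.299 0.000 20.236
    endloop
  endfacet
  facet normal 0.0000 -1.0000 0.0000
    outer loop
      vertex 0.000 0.000 0.000
      vertex 20.299 0.000 20.236
      vertex 0.000 0.000 20.236
    endloop
  endfacet
  facet normal 1.0000 0.0000 0.0000
    outer loop
      vertex 20.299 0.000 0.000
      vertex 20.299 10.889 0.000
      vertex 20.299 10.889 20.236
    endloop
  endfacet
  facet normal 1.0000 0.0000 0.0000
    outer loop
      vertex 20.299 0.000 0.000
      vertex 20.299 10.889 20.236
      vertex 20.299 0.000 20.236
    endloop
  endfacet
  facet normal 0.0000 1.0000 0.0000
    outer loop
      vertex 20.299 10.889 0.000
      vertex 4.112 10.889 0.000
      vertex 4.112 10.889 20.236
    endloop
  endfacet
  facet normal 0.0000 1.0000 0.0000
    outer loop
      vertex 20.299 10.889 0.000
      vertex 4.112 10.889 20.236
      vertex 20.299 10.889 20.236
    endloop
  endfacet
  facet normal 1.0000 0.0000 0.0000
    outer loop
      vertex 4.112 10.889 0.000
      vertex 4.112 29.408 0.000
      vertex 4.112 29.408 20.236
    endloop
  endfacet
  facet normal 1.0000 0.0000 0.0000
    outer loop
      vertex 4.112 10.889 0.000
      vertex 4.112 29.408 20.236
      vertex 4.112 10.889 20.236
    endloop
  endfacet
  facet normal 0.0000 1.0000 0.0000
    outer loop
      vertex 4.112 29.408 0.000
      vertex 0.000 29.408 0.000
      vertex 0.000 29.408 20.236
    endloop
  endfacet
  facet normal 0.0000 1.0000 0.0000
    outer loop
      vertex 4.112 29.408 0.000
      vertex 0.000 29.408 20.236
      vertex 4.112 29.408 20.236
    endloop
  endfacet
  facet normal -1.0000 0.0000 0.0000
    outer loop
      vertex 0.000 29.408 0.000
      vertex 0.000 0.000 0.000
      vertex 0.000 0.000 20.236
    endloop
  endfacet
  facet normal -1.0000 0.0000 0.0000
    outer loop
      vertex 0.000 29.408 0.000
      vertex 0.000 0.000 20.236
      vertex 0.000 29.408 20.236
    endloop
  endfacet
endsolid part

The G0 Z moves step by Δz≈2.891 mm. Every layer's G1 loop is the same polygon, so the solid is a straight extrusion of it from z=0 to z≈20.2. Closing with flat bottom and top caps and triangulating gives 20 facets — an L-shaped prism: outer 20.3 × 29.4 mm, arm thicknesses ≈ 10.9 mm (horizontal) and 4.11 mm (vertical), extruded 20.2 mm in z.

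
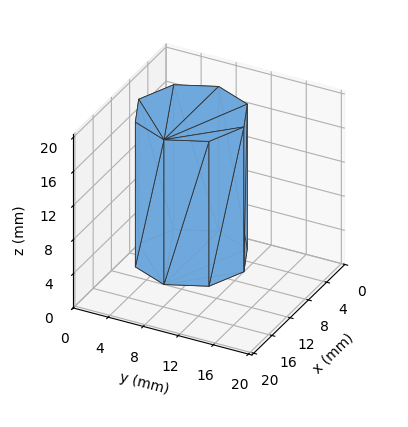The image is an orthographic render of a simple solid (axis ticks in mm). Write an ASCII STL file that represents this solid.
Reading the render: the shape is a regular 8-sided prism (a cylinder approximated with 8 flat sides), circumscribed radius ≈ 6 mm, height ≈ 17 mm (dimensions read to the nearest mm from the axis ticks). For the STL, each face is triangulated and given an outward normal.

solid part
  facet normal 0.0000 0.0000 -1.0000
    outer loop
      vertex 6.0 12.0 0.0
      vertex 10.2 10.2 0.0
      vertex 12.0 6.0 0.0
    endloop
  endfacet
  facet normal 0.0000 0.0000 -1.0000
    outer loop
      vertex 1.8 10.2 0.0
      vertex 6.0 12.0 0.0
      vertex 12.0 6.0 0.0
    endloop
  endfacet
  facet normal 0.0000 0.0000 -1.0000
    outer loop
      vertex 0.0 6.0 0.0
      vertex 1.8 10.2 0.0
      vertex 12.0 6.0 0.0
    endloop
  endfacet
  facet normal 0.0000 0.0000 -1.0000
    outer loop
      vertex 1.8 1.8 0.0
      vertex 0.0 6.0 0.0
      vertex 12.0 6.0 0.0
    endloop
  endfacet
  facet normal 0.0000 0.0000 -1.0000
    outer loop
      vertex 6.0 0.0 0.0
      vertex 1.8 1.8 0.0
      vertex 12.0 6.0 0.0
    endloop
  endfacet
  facet normal 0.0000 0.0000 -1.0000
    outer loop
      vertex 10.2 1.8 0.0
      vertex 6.0 0.0 0.0
      vertex 12.0 6.0 0.0
    endloop
  endfacet
  facet normal 0.0000 0.0000 1.0000
    outer loop
      vertex 12.0 6.0 17.0
      vertex 10.2 10.2 17.0
      vertex 6.0 12.0 17.0
    endloop
  endfacet
  facet normal 0.0000 0.0000 1.0000
    outer loop
      vertex 12.0 6.0 17.0
      vertex 6.0 12.0 17.0
      vertex 1.8 10.2 17.0
    endloop
  endfacet
  facet normal 0.0000 0.0000 1.0000
    outer loop
      vertex 12.0 6.0 17.0
      vertex 1.8 10.2 17.0
      vertex 0.0 6.0 17.0
    endloop
  endfacet
  facet normal 0.0000 0.0000 1.0000
    outer loop
      vertex 12.0 6.0 17.0
      vertex 0.0 6.0 17.0
      vertex 1.8 1.8 17.0
    endloop
  endfacet
  facet normal 0.0000 0.0000 1.0000
    outer loop
      vertex 12.0 6.0 17.0
      vertex 1.8 1.8 17.0
      vertex 6.0 0.0 17.0
    endloop
  endfacet
  facet normal 0.0000 0.0000 1.0000
    outer loop
      vertex 12.0 6.0 17.0
      vertex 6.0 0.0 17.0
      vertex 10.2 1.8 17.0
    endloop
  endfacet
  facet normal 0.9191 0.3939 0.0000
    outer loop
      vertex 12.0 6.0 0.0
      vertex 10.2 10.2 0.0
      vertex 10.2 10.2 17.0
    endloop
  endfacet
  facet normal 0.9191 0.3939 0.0000
    outer loop
      vertex 12.0 6.0 0.0
      vertex 10.2 10.2 17.0
      vertex 12.0 6.0 17.0
    endloop
  endfacet
  facet normal 0.3939 0.9191 0.0000
    outer loop
      vertex 10.2 10.2 0.0
      vertex 6.0 12.0 0.0
      vertex 6.0 12.0 17.0
    endloop
  endfacet
  facet normal 0.3939 0.9191 0.0000
    outer loop
      vertex 10.2 10.2 0.0
      vertex 6.0 12.0 17.0
      vertex 10.2 10.2 17.0
    endloop
  endfacet
  facet normal -0.3939 0.9191 0.0000
    outer loop
      vertex 6.0 12.0 0.0
      vertex 1.8 10.2 0.0
      vertex 1.8 10.2 17.0
    endloop
  endfacet
  facet normal -0.3939 0.9191 0.0000
    outer loop
      vertex 6.0 12.0 0.0
      vertex 1.8 10.2 17.0
      vertex 6.0 12.0 17.0
    endloop
  endfacet
  facet normal -0.9191 0.3939 0.0000
    outer loop
      vertex 1.8 10.2 0.0
      vertex 0.0 6.0 0.0
      vertex 0.0 6.0 17.0
    endloop
  endfacet
  facet normal -0.9191 0.3939 0.0000
    outer loop
      vertex 1.8 10.2 0.0
      vertex 0.0 6.0 17.0
      vertex 1.8 10.2 17.0
    endloop
  endfacet
  facet normal -0.9191 -0.3939 0.0000
    outer loop
      vertex 0.0 6.0 0.0
      vertex 1.8 1.8 0.0
      vertex 1.8 1.8 17.0
    endloop
  endfacet
  facet normal -0.9191 -0.3939 0.0000
    outer loop
      vertex 0.0 6.0 0.0
      vertex 1.8 1.8 17.0
      vertex 0.0 6.0 17.0
    endloop
  endfacet
  facet normal -0.3939 -0.9191 0.0000
    outer loop
      vertex 1.8 1.8 0.0
      vertex 6.0 0.0 0.0
      vertex 6.0 0.0 17.0
    endloop
  endfacet
  facet normal -0.3939 -0.9191 0.0000
    outer loop
      vertex 1.8 1.8 0.0
      vertex 6.0 0.0 17.0
      vertex 1.8 1.8 17.0
    endloop
  endfacet
  facet normal 0.3939 -0.9191 0.0000
    outer loop
      vertex 6.0 0.0 0.0
      vertex 10.2 1.8 0.0
      vertex 10.2 1.8 17.0
    endloop
  endfacet
  facet normal 0.3939 -0.9191 0.0000
    outer loop
      vertex 6.0 0.0 0.0
      vertex 10.2 1.8 17.0
      vertex 6.0 0.0 17.0
    endloop
  endfacet
  facet normal 0.9191 -0.3939 0.0000
    outer loop
      vertex 10.2 1.8 0.0
      vertex 12.0 6.0 0.0
      vertex 12.0 6.0 17.0
    endloop
  endfacet
  facet normal 0.9191 -0.3939 0.0000
    outer loop
      vertex 10.2 1.8 0.0
      vertex 12.0 6.0 17.0
      vertex 10.2 1.8 17.0
    endloop
  endfacet
endsolid part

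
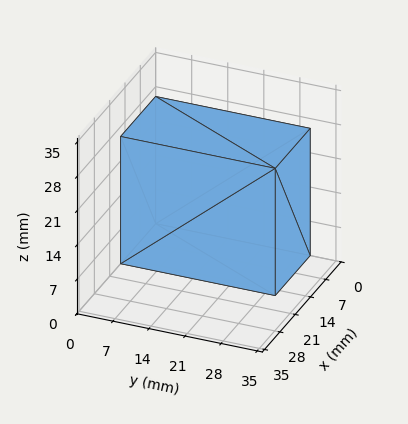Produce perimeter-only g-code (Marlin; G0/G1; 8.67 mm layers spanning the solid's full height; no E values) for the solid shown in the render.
Reading the render: the shape is a rectangular box, roughly 16 × 30 mm footprint and 26 mm tall (dimensions read to the nearest mm from the axis ticks). For the g-code, the solid's height is divided into equal slices at the stated Δz and each level perimeter traced with G1 moves after a G0 lift.

; perimeter-only toolpath
G21 ; units = mm
G90 ; absolute positioning
G28 ; home
; layer 1
G0 Z8.67
G0 X0.00 Y0.00
G1 X16.00 Y0.00
G1 X16.00 Y30.00
G1 X0.00 Y30.00
G1 X0.00 Y0.00
; layer 2
G0 Z17.33
G0 X0.00 Y0.00
G1 X16.00 Y0.00
G1 X16.00 Y30.00
G1 X0.00 Y30.00
G1 X0.00 Y0.00
; layer 3
G0 Z26.00
G0 X0.00 Y0.00
G1 X16.00 Y0.00
G1 X16.00 Y30.00
G1 X0.00 Y30.00
G1 X0.00 Y0.00
M2 ; end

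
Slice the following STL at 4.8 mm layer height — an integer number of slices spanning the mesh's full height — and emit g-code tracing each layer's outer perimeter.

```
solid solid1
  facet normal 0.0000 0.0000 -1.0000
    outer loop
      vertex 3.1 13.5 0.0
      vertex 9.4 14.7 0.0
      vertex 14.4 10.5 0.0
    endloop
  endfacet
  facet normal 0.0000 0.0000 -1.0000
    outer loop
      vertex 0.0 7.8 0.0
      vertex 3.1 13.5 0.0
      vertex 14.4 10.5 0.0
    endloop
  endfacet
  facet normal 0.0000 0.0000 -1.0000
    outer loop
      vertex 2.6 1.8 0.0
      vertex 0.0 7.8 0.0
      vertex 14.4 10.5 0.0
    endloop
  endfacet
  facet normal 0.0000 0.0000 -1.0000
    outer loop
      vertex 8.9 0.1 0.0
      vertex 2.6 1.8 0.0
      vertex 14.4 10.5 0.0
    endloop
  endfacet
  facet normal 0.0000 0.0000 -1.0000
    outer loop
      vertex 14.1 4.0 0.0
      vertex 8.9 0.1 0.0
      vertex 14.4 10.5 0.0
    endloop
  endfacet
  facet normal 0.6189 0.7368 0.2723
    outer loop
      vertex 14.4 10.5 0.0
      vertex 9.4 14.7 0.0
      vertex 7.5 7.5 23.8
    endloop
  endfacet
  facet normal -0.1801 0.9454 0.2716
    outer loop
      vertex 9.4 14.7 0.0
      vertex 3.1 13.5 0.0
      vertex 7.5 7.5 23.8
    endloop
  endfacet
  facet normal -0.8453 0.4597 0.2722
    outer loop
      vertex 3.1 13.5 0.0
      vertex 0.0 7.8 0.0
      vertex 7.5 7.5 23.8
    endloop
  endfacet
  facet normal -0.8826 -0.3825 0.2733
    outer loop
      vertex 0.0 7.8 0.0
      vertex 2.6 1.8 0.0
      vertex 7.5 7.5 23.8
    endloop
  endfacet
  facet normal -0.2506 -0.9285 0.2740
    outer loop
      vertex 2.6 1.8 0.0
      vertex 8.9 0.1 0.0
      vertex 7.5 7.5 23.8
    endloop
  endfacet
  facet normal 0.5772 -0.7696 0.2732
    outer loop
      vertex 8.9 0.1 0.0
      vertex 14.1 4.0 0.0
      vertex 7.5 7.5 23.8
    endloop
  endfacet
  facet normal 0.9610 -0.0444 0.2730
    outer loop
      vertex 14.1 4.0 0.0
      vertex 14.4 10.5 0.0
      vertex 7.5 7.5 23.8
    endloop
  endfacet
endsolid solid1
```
; perimeter-only toolpath
G21 ; units = mm
G90 ; absolute positioning
G28 ; home
; layer 1
G0 Z4.8
G0 X13.0 Y9.9
G1 X9.0 Y13.3
G1 X4.0 Y12.3
G1 X1.5 Y7.7
G1 X3.6 Y2.9
G1 X8.6 Y1.6
G1 X12.8 Y4.7
G1 X13.0 Y9.9
; layer 2
G0 Z9.5
G0 X11.6 Y9.3
G1 X8.6 Y11.8
G1 X4.9 Y11.1
G1 X3.0 Y7.7
G1 X4.6 Y4.1
G1 X8.3 Y3.1
G1 X11.5 Y5.4
G1 X11.6 Y9.3
; layer 3
G0 Z14.3
G0 X10.3 Y8.7
G1 X8.3 Y10.4
G1 X5.7 Y9.9
G1 X4.5 Y7.6
G1 X5.5 Y5.2
G1 X8.1 Y4.5
G1 X10.1 Y6.1
G1 X10.3 Y8.7
; layer 4
G0 Z19.0
G0 X8.9 Y8.1
G1 X7.9 Y8.9
G1 X6.6 Y8.7
G1 X6.0 Y7.6
G1 X6.5 Y6.4
G1 X7.8 Y6.0
G1 X8.8 Y6.8
G1 X8.9 Y8.1
M2 ; end

The solid is a regular 7-sided pyramid, base circumscribed radius ≈ 7.5 mm, apex at z ≈ 23.8 mm. Slicing at Δz = 4.8 mm — 5 equal slices spanning the solid's height, so layer i sits at z = i·h/5 — gives 4 non-empty perimeters. Each is a 7-segment closed polygon; G0 lifts to the layer z and rapids to the start vertex, then G1 traces the edges. The cross-section shrinks linearly with z (the slice at the apex is degenerate and omitted).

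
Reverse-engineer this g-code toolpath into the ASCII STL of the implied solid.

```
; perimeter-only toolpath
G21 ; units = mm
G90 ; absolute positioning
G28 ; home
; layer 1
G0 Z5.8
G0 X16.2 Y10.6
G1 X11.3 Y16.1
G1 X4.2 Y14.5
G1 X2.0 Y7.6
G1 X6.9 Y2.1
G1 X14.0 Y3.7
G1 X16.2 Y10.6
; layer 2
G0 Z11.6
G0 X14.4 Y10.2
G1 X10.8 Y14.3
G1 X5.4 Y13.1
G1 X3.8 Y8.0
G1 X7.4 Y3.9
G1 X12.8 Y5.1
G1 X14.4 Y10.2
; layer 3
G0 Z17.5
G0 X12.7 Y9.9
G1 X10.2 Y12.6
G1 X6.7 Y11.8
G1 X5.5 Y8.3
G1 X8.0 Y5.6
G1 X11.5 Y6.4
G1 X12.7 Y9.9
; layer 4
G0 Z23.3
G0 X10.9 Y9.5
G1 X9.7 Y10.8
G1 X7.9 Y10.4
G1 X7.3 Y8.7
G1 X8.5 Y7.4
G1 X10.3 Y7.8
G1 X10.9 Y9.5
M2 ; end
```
solid part
  facet normal 0.0000 0.0000 -1.0000
    outer loop
      vertex 3.0 15.8 0.0
      vertex 11.9 17.8 0.0
      vertex 18.0 11.0 0.0
    endloop
  endfacet
  facet normal 0.0000 0.0000 -1.0000
    outer loop
      vertex 0.2 7.2 0.0
      vertex 3.0 15.8 0.0
      vertex 18.0 11.0 0.0
    endloop
  endfacet
  facet normal 0.0000 0.0000 -1.0000
    outer loop
      vertex 6.3 0.4 0.0
      vertex 0.2 7.2 0.0
      vertex 18.0 11.0 0.0
    endloop
  endfacet
  facet normal 0.0000 0.0000 -1.0000
    outer loop
      vertex 15.2 2.4 0.0
      vertex 6.3 0.4 0.0
      vertex 18.0 11.0 0.0
    endloop
  endfacet
  facet normal 0.7184 0.6445 0.2618
    outer loop
      vertex 18.0 11.0 0.0
      vertex 11.9 17.8 0.0
      vertex 9.1 9.1 29.1
    endloop
  endfacet
  facet normal -0.2116 0.9418 0.2612
    outer loop
      vertex 11.9 17.8 0.0
      vertex 3.0 15.8 0.0
      vertex 9.1 9.1 29.1
    endloop
  endfacet
  facet normal -0.9179 0.2988 0.2612
    outer loop
      vertex 3.0 15.8 0.0
      vertex 0.2 7.2 0.0
      vertex 9.1 9.1 29.1
    endloop
  endfacet
  facet normal -0.7184 -0.6445 0.2618
    outer loop
      vertex 0.2 7.2 0.0
      vertex 6.3 0.4 0.0
      vertex 9.1 9.1 29.1
    endloop
  endfacet
  facet normal 0.2116 -0.9418 0.2612
    outer loop
      vertex 6.3 0.4 0.0
      vertex 15.2 2.4 0.0
      vertex 9.1 9.1 29.1
    endloop
  endfacet
  facet normal 0.9179 -0.2988 0.2612
    outer loop
      vertex 15.2 2.4 0.0
      vertex 18.0 11.0 0.0
      vertex 9.1 9.1 29.1
    endloop
  endfacet
endsolid part

The G0 Z moves step by Δz≈5.8 mm. The G1 loops shrink linearly with z, so the solid tapers from its base footprint up to z≈29.1. Closing with a flat bottom cap and the tapered top and triangulating gives 10 facets — a regular 6-sided pyramid, base circumscribed radius ≈ 9.1 mm, apex at z ≈ 29.1 mm.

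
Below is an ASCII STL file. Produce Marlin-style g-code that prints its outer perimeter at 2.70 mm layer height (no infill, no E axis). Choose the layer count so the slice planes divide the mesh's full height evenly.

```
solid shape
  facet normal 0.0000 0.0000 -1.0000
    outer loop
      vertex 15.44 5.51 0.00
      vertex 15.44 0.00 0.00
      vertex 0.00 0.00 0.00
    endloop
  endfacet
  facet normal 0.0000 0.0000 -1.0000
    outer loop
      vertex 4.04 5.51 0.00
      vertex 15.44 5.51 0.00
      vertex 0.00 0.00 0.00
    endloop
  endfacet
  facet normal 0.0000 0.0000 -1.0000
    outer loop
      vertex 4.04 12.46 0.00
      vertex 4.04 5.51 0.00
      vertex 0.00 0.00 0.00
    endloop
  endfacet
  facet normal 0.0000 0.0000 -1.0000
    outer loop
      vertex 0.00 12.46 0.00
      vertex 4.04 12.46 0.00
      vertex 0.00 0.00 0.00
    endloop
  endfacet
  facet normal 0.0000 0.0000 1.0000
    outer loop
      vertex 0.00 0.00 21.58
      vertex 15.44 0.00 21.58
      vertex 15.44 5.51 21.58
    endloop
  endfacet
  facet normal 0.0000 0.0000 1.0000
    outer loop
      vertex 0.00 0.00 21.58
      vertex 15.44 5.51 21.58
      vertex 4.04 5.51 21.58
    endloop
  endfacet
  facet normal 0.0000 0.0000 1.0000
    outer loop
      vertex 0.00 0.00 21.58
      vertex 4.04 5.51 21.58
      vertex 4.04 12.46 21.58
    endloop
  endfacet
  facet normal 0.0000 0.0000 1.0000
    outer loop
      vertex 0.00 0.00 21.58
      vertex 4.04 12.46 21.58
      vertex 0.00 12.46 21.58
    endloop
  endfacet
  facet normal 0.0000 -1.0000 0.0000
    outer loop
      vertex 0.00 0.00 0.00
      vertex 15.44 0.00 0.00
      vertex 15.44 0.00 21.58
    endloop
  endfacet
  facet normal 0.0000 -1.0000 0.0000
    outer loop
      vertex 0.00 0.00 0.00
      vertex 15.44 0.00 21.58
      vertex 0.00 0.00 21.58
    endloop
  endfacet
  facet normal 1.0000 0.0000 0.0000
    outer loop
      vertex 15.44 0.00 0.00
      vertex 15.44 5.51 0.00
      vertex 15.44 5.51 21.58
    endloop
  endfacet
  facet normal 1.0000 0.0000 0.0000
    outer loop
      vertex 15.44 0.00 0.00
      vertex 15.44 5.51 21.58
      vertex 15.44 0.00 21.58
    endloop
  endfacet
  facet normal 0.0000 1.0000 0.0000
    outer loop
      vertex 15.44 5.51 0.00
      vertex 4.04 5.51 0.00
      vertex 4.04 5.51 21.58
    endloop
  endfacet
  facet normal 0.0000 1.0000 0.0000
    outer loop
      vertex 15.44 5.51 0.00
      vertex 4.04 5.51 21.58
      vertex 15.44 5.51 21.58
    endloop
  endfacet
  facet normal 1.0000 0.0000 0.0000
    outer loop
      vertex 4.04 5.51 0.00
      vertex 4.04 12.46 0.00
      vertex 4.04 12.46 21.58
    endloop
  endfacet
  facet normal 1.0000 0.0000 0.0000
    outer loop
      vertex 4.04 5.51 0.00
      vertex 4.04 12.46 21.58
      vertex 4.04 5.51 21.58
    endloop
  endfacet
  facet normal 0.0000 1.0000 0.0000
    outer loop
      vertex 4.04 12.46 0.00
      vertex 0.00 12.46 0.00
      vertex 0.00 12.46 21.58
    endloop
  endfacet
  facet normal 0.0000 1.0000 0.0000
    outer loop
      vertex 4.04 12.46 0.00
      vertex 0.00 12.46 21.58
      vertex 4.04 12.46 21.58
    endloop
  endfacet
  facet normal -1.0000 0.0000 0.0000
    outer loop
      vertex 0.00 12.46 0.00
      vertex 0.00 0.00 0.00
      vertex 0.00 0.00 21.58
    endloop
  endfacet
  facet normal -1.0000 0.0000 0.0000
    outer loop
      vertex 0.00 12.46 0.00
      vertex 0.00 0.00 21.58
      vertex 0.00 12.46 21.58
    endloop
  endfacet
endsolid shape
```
; perimeter-only toolpath
G21 ; units = mm
G90 ; absolute positioning
G28 ; home
; layer 1
G0 Z2.70
G0 X0.00 Y0.00
G1 X15.44 Y0.00
G1 X15.44 Y5.51
G1 X4.04 Y5.51
G1 X4.04 Y12.46
G1 X0.00 Y12.46
G1 X0.00 Y0.00
; layer 2
G0 Z5.39
G0 X0.00 Y0.00
G1 X15.44 Y0.00
G1 X15.44 Y5.51
G1 X4.04 Y5.51
G1 X4.04 Y12.46
G1 X0.00 Y12.46
G1 X0.00 Y0.00
; layer 3
G0 Z8.09
G0 X0.00 Y0.00
G1 X15.44 Y0.00
G1 X15.44 Y5.51
G1 X4.04 Y5.51
G1 X4.04 Y12.46
G1 X0.00 Y12.46
G1 X0.00 Y0.00
; layer 4
G0 Z10.79
G0 X0.00 Y0.00
G1 X15.44 Y0.00
G1 X15.44 Y5.51
G1 X4.04 Y5.51
G1 X4.04 Y12.46
G1 X0.00 Y12.46
G1 X0.00 Y0.00
; layer 5
G0 Z13.49
G0 X0.00 Y0.00
G1 X15.44 Y0.00
G1 X15.44 Y5.51
G1 X4.04 Y5.51
G1 X4.04 Y12.46
G1 X0.00 Y12.46
G1 X0.00 Y0.00
; layer 6
G0 Z16.18
G0 X0.00 Y0.00
G1 X15.44 Y0.00
G1 X15.44 Y5.51
G1 X4.04 Y5.51
G1 X4.04 Y12.46
G1 X0.00 Y12.46
G1 X0.00 Y0.00
; layer 7
G0 Z18.88
G0 X0.00 Y0.00
G1 X15.44 Y0.00
G1 X15.44 Y5.51
G1 X4.04 Y5.51
G1 X4.04 Y12.46
G1 X0.00 Y12.46
G1 X0.00 Y0.00
; layer 8
G0 Z21.58
G0 X0.00 Y0.00
G1 X15.44 Y0.00
G1 X15.44 Y5.51
G1 X4.04 Y5.51
G1 X4.04 Y12.46
G1 X0.00 Y12.46
G1 X0.00 Y0.00
M2 ; end

The solid is an L-shaped prism: outer 15.4 × 12.5 mm, arm thicknesses ≈ 5.51 mm (horizontal) and 4.04 mm (vertical), extruded 21.6 mm in z. Slicing at Δz = 2.70 mm — 8 equal slices spanning the solid's height, so layer i sits at z = i·h/8 — gives 8 non-empty perimeters. Each is a 6-segment closed polygon; G0 lifts to the layer z and rapids to the start vertex, then G1 traces the edges.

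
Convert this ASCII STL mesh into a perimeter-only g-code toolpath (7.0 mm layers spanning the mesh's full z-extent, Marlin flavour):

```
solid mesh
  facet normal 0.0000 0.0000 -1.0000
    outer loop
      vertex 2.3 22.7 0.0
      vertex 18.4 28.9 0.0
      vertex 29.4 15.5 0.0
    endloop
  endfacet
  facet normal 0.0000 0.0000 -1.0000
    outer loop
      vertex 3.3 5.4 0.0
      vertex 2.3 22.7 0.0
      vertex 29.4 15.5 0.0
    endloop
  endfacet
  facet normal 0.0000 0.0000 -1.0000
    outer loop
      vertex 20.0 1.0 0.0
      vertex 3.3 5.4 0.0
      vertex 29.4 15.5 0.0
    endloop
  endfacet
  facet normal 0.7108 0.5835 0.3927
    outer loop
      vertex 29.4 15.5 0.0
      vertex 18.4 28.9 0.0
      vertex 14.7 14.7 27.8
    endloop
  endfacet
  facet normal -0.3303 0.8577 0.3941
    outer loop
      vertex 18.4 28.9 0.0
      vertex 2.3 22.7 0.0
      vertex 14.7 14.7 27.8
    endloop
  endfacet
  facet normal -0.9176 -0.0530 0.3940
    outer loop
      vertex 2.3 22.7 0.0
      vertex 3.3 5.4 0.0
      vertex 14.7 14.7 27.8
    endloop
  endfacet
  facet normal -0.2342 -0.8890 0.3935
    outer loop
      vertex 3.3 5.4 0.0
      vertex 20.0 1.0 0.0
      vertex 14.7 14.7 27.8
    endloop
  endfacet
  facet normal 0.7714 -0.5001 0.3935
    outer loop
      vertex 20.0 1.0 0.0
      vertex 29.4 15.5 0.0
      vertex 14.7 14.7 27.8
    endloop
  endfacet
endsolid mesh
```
; perimeter-only toolpath
G21 ; units = mm
G90 ; absolute positioning
G28 ; home
; layer 1
G0 Z7.0
G0 X25.7 Y15.3
G1 X17.5 Y25.3
G1 X5.4 Y20.7
G1 X6.1 Y7.7
G1 X18.7 Y4.4
G1 X25.7 Y15.3
; layer 2
G0 Z13.9
G0 X22.0 Y15.1
G1 X16.5 Y21.8
G1 X8.5 Y18.7
G1 X9.0 Y10.1
G1 X17.4 Y7.8
G1 X22.0 Y15.1
; layer 3
G0 Z20.9
G0 X18.4 Y14.9
G1 X15.6 Y18.2
G1 X11.6 Y16.7
G1 X11.8 Y12.4
G1 X16.0 Y11.3
G1 X18.4 Y14.9
M2 ; end

The solid is a regular 5-sided pyramid, base circumscribed radius ≈ 14.7 mm, apex at z ≈ 27.8 mm. Slicing at Δz = 7.0 mm — 4 equal slices spanning the solid's height, so layer i sits at z = i·h/4 — gives 3 non-empty perimeters. Each is a 5-segment closed polygon; G0 lifts to the layer z and rapids to the start vertex, then G1 traces the edges. The cross-section shrinks linearly with z (the slice at the apex is degenerate and omitted).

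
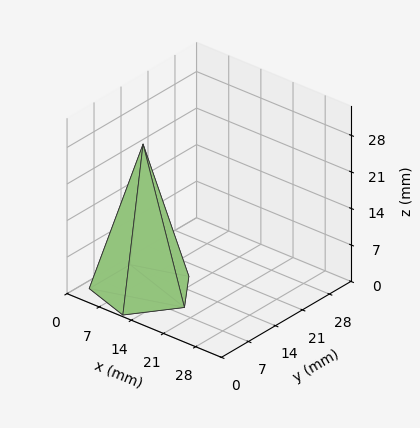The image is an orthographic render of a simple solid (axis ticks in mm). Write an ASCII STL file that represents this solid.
Reading the render: the shape is a regular 5-sided pyramid, base circumscribed radius ≈ 9 mm, apex at z ≈ 28 mm (dimensions read to the nearest mm from the axis ticks). For the STL, each face is triangulated and given an outward normal.

solid part
  facet normal 0.0000 0.0000 -1.0000
    outer loop
      vertex 1.72 14.29 0.00
      vertex 11.78 17.56 0.00
      vertex 18.00 9.00 0.00
    endloop
  endfacet
  facet normal 0.0000 0.0000 -1.0000
    outer loop
      vertex 1.72 3.71 0.00
      vertex 1.72 14.29 0.00
      vertex 18.00 9.00 0.00
    endloop
  endfacet
  facet normal 0.0000 0.0000 -1.0000
    outer loop
      vertex 11.78 0.44 0.00
      vertex 1.72 3.71 0.00
      vertex 18.00 9.00 0.00
    endloop
  endfacet
  facet normal 0.7829 0.5689 0.2517
    outer loop
      vertex 18.00 9.00 0.00
      vertex 11.78 17.56 0.00
      vertex 9.00 9.00 28.00
    endloop
  endfacet
  facet normal -0.2992 0.9204 0.2517
    outer loop
      vertex 11.78 17.56 0.00
      vertex 1.72 14.29 0.00
      vertex 9.00 9.00 28.00
    endloop
  endfacet
  facet normal -0.9678 0.0000 0.2516
    outer loop
      vertex 1.72 14.29 0.00
      vertex 1.72 3.71 0.00
      vertex 9.00 9.00 28.00
    endloop
  endfacet
  facet normal -0.2992 -0.9204 0.2517
    outer loop
      vertex 1.72 3.71 0.00
      vertex 11.78 0.44 0.00
      vertex 9.00 9.00 28.00
    endloop
  endfacet
  facet normal 0.7829 -0.5689 0.2517
    outer loop
      vertex 11.78 0.44 0.00
      vertex 18.00 9.00 0.00
      vertex 9.00 9.00 28.00
    endloop
  endfacet
endsolid part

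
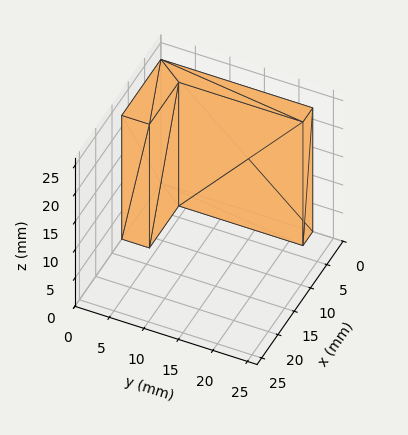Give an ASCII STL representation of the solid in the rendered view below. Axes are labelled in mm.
Reading the render: the shape is an L-shaped prism: outer 12 × 22 mm, arm thicknesses ≈ 4 mm (horizontal) and 3 mm (vertical), extruded 22 mm in z (dimensions read to the nearest mm from the axis ticks). For the STL, each face is triangulated and given an outward normal.

solid part
  facet normal 0.0000 0.0000 -1.0000
    outer loop
      vertex 12.000 4.000 0.000
      vertex 12.000 0.000 0.000
      vertex 0.000 0.000 0.000
    endloop
  endfacet
  facet normal 0.0000 0.0000 -1.0000
    outer loop
      vertex 3.000 4.000 0.000
      vertex 12.000 4.000 0.000
      vertex 0.000 0.000 0.000
    endloop
  endfacet
  facet normal 0.0000 0.0000 -1.0000
    outer loop
      vertex 3.000 22.000 0.000
      vertex 3.000 4.000 0.000
      vertex 0.000 0.000 0.000
    endloop
  endfacet
  facet normal 0.0000 0.0000 -1.0000
    outer loop
      vertex 0.000 22.000 0.000
      vertex 3.000 22.000 0.000
      vertex 0.000 0.000 0.000
    endloop
  endfacet
  facet normal 0.0000 0.0000 1.0000
    outer loop
      vertex 0.000 0.000 22.000
      vertex 12.000 0.000 22.000
      vertex 12.000 4.000 22.000
    endloop
  endfacet
  facet normal 0.0000 0.0000 1.0000
    outer loop
      vertex 0.000 0.000 22.000
      vertex 12.000 4.000 22.000
      vertex 3.000 4.000 22.000
    endloop
  endfacet
  facet normal 0.0000 0.0000 1.0000
    outer loop
      vertex 0.000 0.000 22.000
      vertex 3.000 4.000 22.000
      vertex 3.000 22.000 22.000
    endloop
  endfacet
  facet normal 0.0000 0.0000 1.0000
    outer loop
      vertex 0.000 0.000 22.000
      vertex 3.000 22.000 22.000
      vertex 0.000 22.000 22.000
    endloop
  endfacet
  facet normal 0.0000 -1.0000 0.0000
    outer loop
      vertex 0.000 0.000 0.000
      vertex 12.000 0.000 0.000
      vertex 12.000 0.000 22.000
    endloop
  endfacet
  facet normal 0.0000 -1.0000 0.0000
    outer loop
      vertex 0.000 0.000 0.000
      vertex 12.000 0.000 22.000
      vertex 0.000 0.000 22.000
    endloop
  endfacet
  facet normal 1.0000 0.0000 0.0000
    outer loop
      vertex 12.000 0.000 0.000
      vertex 12.000 4.000 0.000
      vertex 12.000 4.000 22.000
    endloop
  endfacet
  facet normal 1.0000 0.0000 0.0000
    outer loop
      vertex 12.000 0.000 0.000
      vertex 12.000 4.000 22.000
      vertex 12.000 0.000 22.000
    endloop
  endfacet
  facet normal 0.0000 1.0000 0.0000
    outer loop
      vertex 12.000 4.000 0.000
      vertex 3.000 4.000 0.000
      vertex 3.000 4.000 22.000
    endloop
  endfacet
  facet normal 0.0000 1.0000 0.0000
    outer loop
      vertex 12.000 4.000 0.000
      vertex 3.000 4.000 22.000
      vertex 12.000 4.000 22.000
    endloop
  endfacet
  facet normal 1.0000 0.0000 0.0000
    outer loop
      vertex 3.000 4.000 0.000
      vertex 3.000 22.000 0.000
      vertex 3.000 22.000 22.000
    endloop
  endfacet
  facet normal 1.0000 0.0000 0.0000
    outer loop
      vertex 3.000 4.000 0.000
      vertex 3.000 22.000 22.000
      vertex 3.000 4.000 22.000
    endloop
  endfacet
  facet normal 0.0000 1.0000 0.0000
    outer loop
      vertex 3.000 22.000 0.000
      vertex 0.000 22.000 0.000
      vertex 0.000 22.000 22.000
    endloop
  endfacet
  facet normal 0.0000 1.0000 0.0000
    outer loop
      vertex 3.000 22.000 0.000
      vertex 0.000 22.000 22.000
      vertex 3.000 22.000 22.000
    endloop
  endfacet
  facet normal -1.0000 0.0000 0.0000
    outer loop
      vertex 0.000 22.000 0.000
      vertex 0.000 0.000 0.000
      vertex 0.000 0.000 22.000
    endloop
  endfacet
  facet normal -1.0000 0.0000 0.0000
    outer loop
      vertex 0.000 22.000 0.000
      vertex 0.000 0.000 22.000
      vertex 0.000 22.000 22.000
    endloop
  endfacet
endsolid part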